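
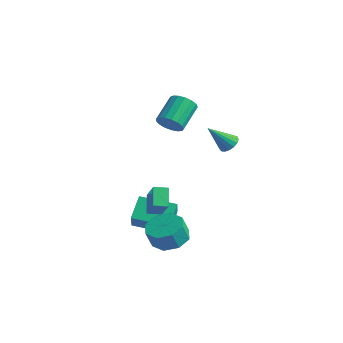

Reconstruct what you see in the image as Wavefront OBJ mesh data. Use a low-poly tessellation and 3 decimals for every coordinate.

v 1.003 -3.377 -0.623
v 1.939 -3.843 0.588
v 1.489 -2.757 -0.76
v 2.425 -3.223 0.451
v 1.675 -4.077 -1.411
v 2.611 -4.543 -0.2
v 2.161 -3.457 -1.548
v 3.097 -3.923 -0.337
v 2.823 -3.5 -3.036
v 3.811 -3.14 -2.842
v 3.746 -3.56 -1.73
v 2.757 -3.92 -1.924
v 3.236 -2.585 -2.666
v 3.171 -3.005 -1.555
v 2.418 -2.566 -2.707
v 2.353 -2.985 -1.595
v 1.837 -3.094 -2.94
v 1.772 -3.514 -1.828
v 1.834 -3.86 -3.23
v 1.769 -4.28 -2.118
v 2.409 -4.415 -3.405
v 2.344 -4.835 -2.294
v 3.227 -4.435 -3.365
v 3.162 -4.854 -2.253
v 3.808 -3.906 -3.132
v 3.743 -4.326 -2.02
v 3.703 -0.096 2.941
v 4.141 0.137 3.329
v 3.077 -1.044 4.219
v 3.91 0.329 3.357
v 3.631 0.423 3.29
v 3.369 0.398 3.143
v 3.184 0.26 2.95
v 3.117 0.04 2.755
v 3.185 -0.211 2.602
v 3.371 -0.436 2.527
v 3.633 -0.583 2.546
v 3.912 -0.618 2.656
v 4.143 -0.534 2.832
v 4.273 -0.35 3.032
v 4.272 -0.108 3.211
v -2.598 2.028 1.087
v -2.173 1.717 1.741
v -2.577 3.241 2.728
v -3.002 3.552 2.073
v -1.896 1.923 1.535
v -2.3 3.447 2.522
v -1.78 2.154 1.227
v -2.183 3.678 2.214
v -1.851 2.355 0.887
v -2.254 3.879 1.874
v -2.093 2.482 0.592
v -2.497 4.006 1.579
v -2.451 2.505 0.411
v -2.855 4.029 1.398
v -2.843 2.418 0.384
v -3.247 3.942 1.371
v -3.179 2.242 0.518
v -3.582 3.766 1.505
v -3.381 2.017 0.783
v -3.785 3.541 1.77
v -3.405 1.795 1.117
v -3.808 3.319 2.104
v -3.243 1.626 1.444
v -3.647 3.15 2.431
v -2.934 1.549 1.689
v -3.338 3.073 2.676
v -2.548 1.582 1.796
v -2.951 3.106 2.783
v -0.825 -2.718 -4.074
v -1.352 -1.572 -3.139
v 0.931 -1.636 -4.41
v 0.404 -0.49 -3.475
v -0.204 -3.37 -2.925
v -0.731 -2.224 -1.99
v 1.552 -2.288 -3.261
v 1.025 -1.142 -2.326
f 2 4 1
f 5 2 1
f 1 4 3
f 3 5 1
f 2 8 4
f 6 2 5
f 6 8 2
f 4 8 3
f 7 5 3
f 3 8 7
f 7 6 5
f 8 6 7
f 10 9 13
f 10 13 11
f 11 13 14
f 11 14 12
f 13 9 15
f 13 15 14
f 14 15 16
f 14 16 12
f 15 9 17
f 15 17 16
f 16 17 18
f 16 18 12
f 17 9 19
f 17 19 18
f 18 19 20
f 18 20 12
f 19 9 21
f 19 21 20
f 20 21 22
f 20 22 12
f 21 9 23
f 21 23 22
f 22 23 24
f 22 24 12
f 23 9 25
f 23 25 24
f 24 25 26
f 24 26 12
f 25 9 10
f 25 10 26
f 26 10 11
f 26 11 12
f 28 27 30
f 28 30 29
f 30 27 31
f 30 31 29
f 31 27 32
f 31 32 29
f 32 27 33
f 32 33 29
f 33 27 34
f 33 34 29
f 34 27 35
f 34 35 29
f 35 27 36
f 35 36 29
f 36 27 37
f 36 37 29
f 37 27 38
f 37 38 29
f 38 27 39
f 38 39 29
f 39 27 40
f 39 40 29
f 40 27 41
f 40 41 29
f 41 27 28
f 41 28 29
f 43 42 46
f 43 46 44
f 44 46 47
f 44 47 45
f 46 42 48
f 46 48 47
f 47 48 49
f 47 49 45
f 48 42 50
f 48 50 49
f 49 50 51
f 49 51 45
f 50 42 52
f 50 52 51
f 51 52 53
f 51 53 45
f 52 42 54
f 52 54 53
f 53 54 55
f 53 55 45
f 54 42 56
f 54 56 55
f 55 56 57
f 55 57 45
f 56 42 58
f 56 58 57
f 57 58 59
f 57 59 45
f 58 42 60
f 58 60 59
f 59 60 61
f 59 61 45
f 60 42 62
f 60 62 61
f 61 62 63
f 61 63 45
f 62 42 64
f 62 64 63
f 63 64 65
f 63 65 45
f 64 42 66
f 64 66 65
f 65 66 67
f 65 67 45
f 66 42 68
f 66 68 67
f 67 68 69
f 67 69 45
f 68 42 43
f 68 43 69
f 69 43 44
f 69 44 45
f 71 73 70
f 74 71 70
f 70 73 72
f 72 74 70
f 71 77 73
f 75 71 74
f 75 77 71
f 73 77 72
f 76 74 72
f 72 77 76
f 76 75 74
f 77 75 76



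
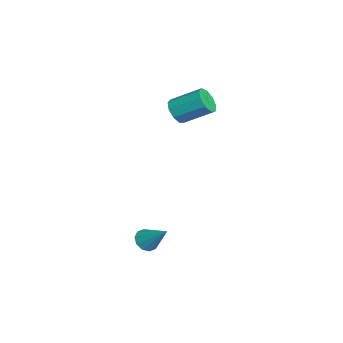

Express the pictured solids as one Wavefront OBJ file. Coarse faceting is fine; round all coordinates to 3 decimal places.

v 2.139 -0.925 -2.774
v 2.717 -1.152 -3.024
v 3.001 0.005 -1.626
v 2.616 -0.806 -3.228
v 2.333 -0.506 -3.259
v 1.976 -0.365 -3.104
v 1.681 -0.438 -2.823
v 1.56 -0.697 -2.523
v 1.661 -1.043 -2.319
v 1.944 -1.343 -2.288
v 2.302 -1.484 -2.443
v 2.597 -1.411 -2.724
v -2.899 0.747 3.134
v -2.677 1.111 2.469
v -2.318 2.596 3.401
v -2.541 2.233 4.066
v -3.206 1.186 2.553
v -2.847 2.671 3.485
v -3.591 1.056 2.909
v -3.232 2.541 3.841
v -3.653 0.781 3.37
v -3.294 2.267 4.302
v -3.362 0.491 3.721
v -3.003 1.976 4.653
v -2.855 0.32 3.797
v -2.496 1.806 4.729
v -2.369 0.35 3.563
v -2.01 1.835 4.495
v -2.131 0.565 3.128
v -1.772 2.051 4.06
v -2.253 0.866 2.696
v -1.894 2.351 3.628
f 2 1 4
f 2 4 3
f 4 1 5
f 4 5 3
f 5 1 6
f 5 6 3
f 6 1 7
f 6 7 3
f 7 1 8
f 7 8 3
f 8 1 9
f 8 9 3
f 9 1 10
f 9 10 3
f 10 1 11
f 10 11 3
f 11 1 12
f 11 12 3
f 12 1 2
f 12 2 3
f 14 13 17
f 14 17 15
f 15 17 18
f 15 18 16
f 17 13 19
f 17 19 18
f 18 19 20
f 18 20 16
f 19 13 21
f 19 21 20
f 20 21 22
f 20 22 16
f 21 13 23
f 21 23 22
f 22 23 24
f 22 24 16
f 23 13 25
f 23 25 24
f 24 25 26
f 24 26 16
f 25 13 27
f 25 27 26
f 26 27 28
f 26 28 16
f 27 13 29
f 27 29 28
f 28 29 30
f 28 30 16
f 29 13 31
f 29 31 30
f 30 31 32
f 30 32 16
f 31 13 14
f 31 14 32
f 32 14 15
f 32 15 16



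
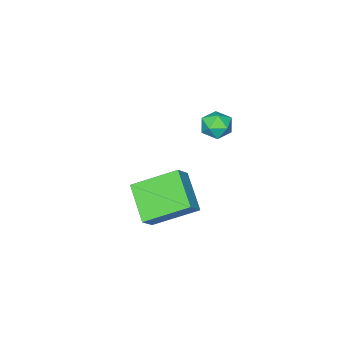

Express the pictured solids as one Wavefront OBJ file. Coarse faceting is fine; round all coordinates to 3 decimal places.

v 0.596 3.203 1.293
v 1.011 3.385 1.859
v 0.889 2.075 1.441
v 1.304 2.257 2.007
v 0.582 2.31 2.055
v 0.401 3.007 1.963
v 1.499 2.453 1.337
v 1.318 3.15 1.245
v 1.569 2.922 1.886
v 1.002 2.833 2.33
v 0.898 2.627 0.97
v 0.331 2.538 1.414
v 3.002 1.172 -4.365
v 2.298 -0.287 -3.316
v 1.634 2.548 -3.369
v 0.93 1.088 -2.321
v 3.71 1.352 -3.639
v 3.006 -0.108 -2.591
v 2.342 2.727 -2.644
v 1.638 1.268 -1.595
f 1 12 6
f 1 6 2
f 1 2 8
f 1 8 11
f 1 11 12
f 2 6 10
f 6 12 5
f 12 11 3
f 11 8 7
f 8 2 9
f 4 10 5
f 4 5 3
f 4 3 7
f 4 7 9
f 4 9 10
f 5 10 6
f 3 5 12
f 7 3 11
f 9 7 8
f 10 9 2
f 14 16 13
f 17 14 13
f 13 16 15
f 15 17 13
f 14 20 16
f 18 14 17
f 18 20 14
f 16 20 15
f 19 17 15
f 15 20 19
f 19 18 17
f 20 18 19



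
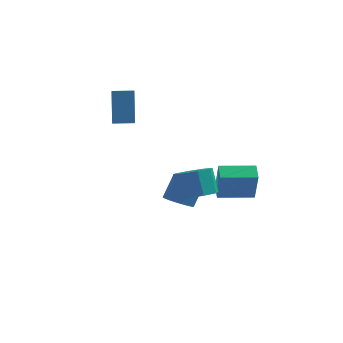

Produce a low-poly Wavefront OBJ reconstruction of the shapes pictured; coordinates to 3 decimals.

v 1.278 -4.14 -0.575
v 2.203 -4.411 -0.158
v 1.786 -3.75 1.193
v 0.862 -3.48 0.775
v 2.223 -3.687 -0.506
v 1.807 -3.026 0.845
v 1.69 -3.229 -0.895
v 1.273 -2.568 0.456
v 0.915 -3.304 -1.096
v 0.499 -2.643 0.254
v 0.354 -3.87 -0.993
v -0.063 -3.209 0.358
v 0.333 -4.594 -0.645
v -0.083 -3.933 0.706
v 0.867 -5.052 -0.256
v 0.45 -4.391 1.095
v 1.641 -4.977 -0.054
v 1.225 -4.316 1.296
v -0.492 0.486 -4.111
v 0.203 -0.079 -4.02
v 0.666 0.709 -2.659
v -0.028 1.274 -2.749
v 0.361 0.241 -4.26
v 0.825 1.03 -2.898
v 0.325 0.618 -4.465
v 0.788 1.407 -3.104
v 0.101 0.964 -4.59
v 0.565 1.753 -3.229
v -0.259 1.201 -4.604
v 0.205 1.99 -3.243
v -0.672 1.274 -4.506
v -0.208 2.062 -3.145
v -1.044 1.166 -4.317
v -0.58 1.955 -2.956
v -1.289 0.903 -4.081
v -0.825 1.691 -2.719
v -1.352 0.543 -3.851
v -0.888 1.332 -2.49
v -1.217 0.171 -3.681
v -0.754 0.96 -2.32
v -0.917 -0.129 -3.61
v -0.453 0.659 -2.248
v -0.519 -0.289 -3.653
v -0.056 0.5 -2.292
v -0.115 -0.271 -3.801
v 0.349 0.518 -2.44
v 1.564 0.76 -3.727
v 1.797 0.23 -1.813
v 1.328 1.748 -3.425
v 1.562 1.218 -1.511
v 3.538 1.262 -3.829
v 3.772 0.732 -1.915
v 3.303 2.25 -3.527
v 3.536 1.72 -1.613
v -4.183 1.148 1.338
v -4.398 2.212 3.217
v -4.439 2.474 0.558
v -4.654 3.538 2.437
v -2.986 1.382 1.343
v -3.201 2.446 3.222
v -3.242 2.708 0.563
v -3.457 3.772 2.442
f 2 1 5
f 2 5 3
f 3 5 6
f 3 6 4
f 5 1 7
f 5 7 6
f 6 7 8
f 6 8 4
f 7 1 9
f 7 9 8
f 8 9 10
f 8 10 4
f 9 1 11
f 9 11 10
f 10 11 12
f 10 12 4
f 11 1 13
f 11 13 12
f 12 13 14
f 12 14 4
f 13 1 15
f 13 15 14
f 14 15 16
f 14 16 4
f 15 1 17
f 15 17 16
f 16 17 18
f 16 18 4
f 17 1 2
f 17 2 18
f 18 2 3
f 18 3 4
f 20 19 23
f 20 23 21
f 21 23 24
f 21 24 22
f 23 19 25
f 23 25 24
f 24 25 26
f 24 26 22
f 25 19 27
f 25 27 26
f 26 27 28
f 26 28 22
f 27 19 29
f 27 29 28
f 28 29 30
f 28 30 22
f 29 19 31
f 29 31 30
f 30 31 32
f 30 32 22
f 31 19 33
f 31 33 32
f 32 33 34
f 32 34 22
f 33 19 35
f 33 35 34
f 34 35 36
f 34 36 22
f 35 19 37
f 35 37 36
f 36 37 38
f 36 38 22
f 37 19 39
f 37 39 38
f 38 39 40
f 38 40 22
f 39 19 41
f 39 41 40
f 40 41 42
f 40 42 22
f 41 19 43
f 41 43 42
f 42 43 44
f 42 44 22
f 43 19 45
f 43 45 44
f 44 45 46
f 44 46 22
f 45 19 20
f 45 20 46
f 46 20 21
f 46 21 22
f 48 50 47
f 51 48 47
f 47 50 49
f 49 51 47
f 48 54 50
f 52 48 51
f 52 54 48
f 50 54 49
f 53 51 49
f 49 54 53
f 53 52 51
f 54 52 53
f 56 58 55
f 59 56 55
f 55 58 57
f 57 59 55
f 56 62 58
f 60 56 59
f 60 62 56
f 58 62 57
f 61 59 57
f 57 62 61
f 61 60 59
f 62 60 61



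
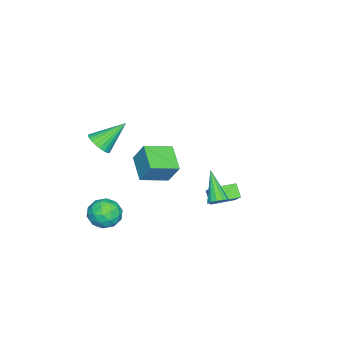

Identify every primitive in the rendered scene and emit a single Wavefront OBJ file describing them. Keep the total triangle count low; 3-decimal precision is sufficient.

v 2.941 -2.17 -1.813
v 3.489 -2.145 -0.879
v 3.671 -3.715 -2.201
v 4.219 -3.69 -1.267
v 3.144 -3.82 -1.261
v 2.693 -2.866 -1.021
v 4.467 -2.994 -2.059
v 4.016 -2.04 -1.819
v 4.432 -2.655 -1.031
v 3.614 -3.166 -0.538
v 3.546 -2.694 -2.542
v 2.728 -3.205 -2.049
v 3.151 -2.022 -1.312
v 4.009 -3.838 -1.768
v 3.377 -3.915 -1.765
v 3.699 -3.9 -1.216
v 2.683 -2.445 -1.395
v 3.005 -2.431 -0.846
v 2.802 -3.415 -1.071
v 4.155 -3.429 -2.234
v 4.477 -3.415 -1.685
v 3.461 -1.96 -1.864
v 3.783 -1.945 -1.315
v 4.358 -2.445 -2.009
v 4.027 -2.307 -0.852
v 4.456 -3.215 -1.08
v 4.603 -2.806 -1.546
v 4.337 -2.245 -1.405
v 3.546 -2.607 -0.562
v 3.976 -3.516 -0.791
v 3.344 -3.592 -0.787
v 3.078 -3.031 -0.646
v 4.101 -2.907 -0.652
v 3.184 -2.344 -2.289
v 3.614 -3.253 -2.518
v 4.082 -2.829 -2.434
v 3.816 -2.268 -2.293
v 2.704 -2.645 -2
v 3.133 -3.553 -2.228
v 2.823 -3.615 -1.675
v 2.557 -3.054 -1.534
v 3.059 -2.953 -2.428
v -2.945 2.173 -2.353
v -2.523 2.681 -1.657
v -2.406 2.674 -3.045
v -1.984 3.182 -2.349
v -1.796 1.078 -2.251
v -1.374 1.586 -1.555
v -1.257 1.579 -2.943
v -0.835 2.087 -2.247
v 2.298 -3.766 3.292
v 2.947 -3.189 3.262
v 1.282 -2.554 4.688
v 2.745 -3.073 3.015
v 2.475 -3.064 2.81
v 2.177 -3.161 2.679
v 1.898 -3.351 2.64
v 1.68 -3.603 2.701
v 1.556 -3.881 2.852
v 1.545 -4.141 3.07
v 1.648 -4.344 3.321
v 1.85 -4.459 3.568
v 2.121 -4.469 3.773
v 2.418 -4.372 3.905
v 2.697 -4.182 3.943
v 2.915 -3.929 3.882
v 3.04 -3.652 3.732
v 3.051 -3.392 3.514
v -3.664 -4.31 -2.08
v -3.452 -3.511 -0.652
v -4.94 -2.986 -2.632
v -4.728 -2.186 -1.204
v -2.272 -3.294 -2.856
v -2.06 -2.494 -1.428
v -3.548 -1.969 -3.408
v -3.336 -1.17 -1.98
v 3.149 3.684 1.085
v 3.609 3.771 1.491
v 1.951 2.776 2.635
v 3.41 4.058 1.505
v 3.128 4.226 1.386
v 2.853 4.222 1.171
v 2.672 4.048 0.929
v 2.642 3.758 0.736
v 2.774 3.445 0.654
v 3.024 3.208 0.709
v 3.315 3.122 0.883
v 3.553 3.215 1.121
v 3.662 3.457 1.348
f 1 38 17
f 38 12 41
f 17 41 6
f 38 41 17
f 1 17 13
f 17 6 18
f 13 18 2
f 17 18 13
f 1 13 22
f 13 2 23
f 22 23 8
f 13 23 22
f 1 22 34
f 22 8 37
f 34 37 11
f 22 37 34
f 1 34 38
f 34 11 42
f 38 42 12
f 34 42 38
f 2 18 29
f 18 6 32
f 29 32 10
f 18 32 29
f 6 41 19
f 41 12 40
f 19 40 5
f 41 40 19
f 12 42 39
f 42 11 35
f 39 35 3
f 42 35 39
f 11 37 36
f 37 8 24
f 36 24 7
f 37 24 36
f 8 23 28
f 23 2 25
f 28 25 9
f 23 25 28
f 4 30 16
f 30 10 31
f 16 31 5
f 30 31 16
f 4 16 14
f 16 5 15
f 14 15 3
f 16 15 14
f 4 14 21
f 14 3 20
f 21 20 7
f 14 20 21
f 4 21 26
f 21 7 27
f 26 27 9
f 21 27 26
f 4 26 30
f 26 9 33
f 30 33 10
f 26 33 30
f 5 31 19
f 31 10 32
f 19 32 6
f 31 32 19
f 3 15 39
f 15 5 40
f 39 40 12
f 15 40 39
f 7 20 36
f 20 3 35
f 36 35 11
f 20 35 36
f 9 27 28
f 27 7 24
f 28 24 8
f 27 24 28
f 10 33 29
f 33 9 25
f 29 25 2
f 33 25 29
f 44 46 43
f 47 44 43
f 43 46 45
f 45 47 43
f 44 50 46
f 48 44 47
f 48 50 44
f 46 50 45
f 49 47 45
f 45 50 49
f 49 48 47
f 50 48 49
f 52 51 54
f 52 54 53
f 54 51 55
f 54 55 53
f 55 51 56
f 55 56 53
f 56 51 57
f 56 57 53
f 57 51 58
f 57 58 53
f 58 51 59
f 58 59 53
f 59 51 60
f 59 60 53
f 60 51 61
f 60 61 53
f 61 51 62
f 61 62 53
f 62 51 63
f 62 63 53
f 63 51 64
f 63 64 53
f 64 51 65
f 64 65 53
f 65 51 66
f 65 66 53
f 66 51 67
f 66 67 53
f 67 51 68
f 67 68 53
f 68 51 52
f 68 52 53
f 70 72 69
f 73 70 69
f 69 72 71
f 71 73 69
f 70 76 72
f 74 70 73
f 74 76 70
f 72 76 71
f 75 73 71
f 71 76 75
f 75 74 73
f 76 74 75
f 78 77 80
f 78 80 79
f 80 77 81
f 80 81 79
f 81 77 82
f 81 82 79
f 82 77 83
f 82 83 79
f 83 77 84
f 83 84 79
f 84 77 85
f 84 85 79
f 85 77 86
f 85 86 79
f 86 77 87
f 86 87 79
f 87 77 88
f 87 88 79
f 88 77 89
f 88 89 79
f 89 77 78
f 89 78 79



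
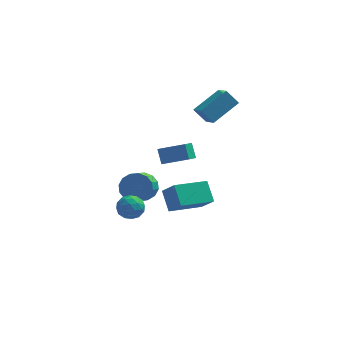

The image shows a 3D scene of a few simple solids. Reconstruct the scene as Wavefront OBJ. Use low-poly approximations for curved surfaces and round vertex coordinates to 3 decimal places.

v -2.186 -2.364 2.016
v -2.426 -1.849 2.814
v -1.873 -1.358 1.462
v -2.113 -0.844 2.26
v -0.767 -2.516 2.54
v -1.007 -2.002 3.338
v -0.454 -1.511 1.986
v -0.694 -0.996 2.784
v -0.787 3.1 2.775
v -0.339 2.16 3.284
v 0.53 4.225 3.692
v 0.979 3.284 4.201
v -0.099 2.976 1.939
v 0.35 2.035 2.448
v 1.219 4.1 2.856
v 1.667 3.16 3.365
v -3.705 -1.24 -1.951
v -3.233 -1.595 -1.382
v -4.467 -2.325 -1.998
v -3.995 -2.68 -1.429
v -4.472 -2.045 -1.227
v -4.001 -1.374 -1.198
v -3.699 -2.546 -2.182
v -3.228 -1.875 -2.153
v -3.229 -2.403 -1.524
v -3.708 -2.093 -0.935
v -3.992 -1.827 -2.445
v -4.471 -1.517 -1.856
v -3.402 -1.322 -1.662
v -4.298 -2.598 -1.718
v -4.578 -2.224 -1.599
v -4.301 -2.433 -1.265
v -3.854 -1.192 -1.555
v -3.576 -1.401 -1.22
v -4.305 -1.665 -1.129
v -4.124 -2.519 -2.16
v -3.846 -2.728 -1.825
v -3.399 -1.487 -2.115
v -3.122 -1.696 -1.781
v -3.395 -2.255 -2.251
v -3.123 -2.006 -1.412
v -3.571 -2.644 -1.439
v -3.396 -2.565 -1.882
v -3.12 -2.171 -1.865
v -3.404 -1.823 -1.065
v -3.852 -2.461 -1.092
v -4.132 -2.088 -0.974
v -3.855 -1.693 -0.957
v -3.402 -2.298 -1.149
v -3.848 -1.459 -2.288
v -4.296 -2.097 -2.315
v -3.845 -2.227 -2.423
v -3.568 -1.832 -2.406
v -4.129 -1.276 -1.941
v -4.577 -1.914 -1.968
v -4.58 -1.749 -1.515
v -4.304 -1.355 -1.498
v -4.298 -1.622 -2.231
v -3.667 3.604 -3.946
v -2.711 3.388 -3.968
v -2.958 2.22 -3.237
v -3.913 2.436 -3.214
v -2.773 3.665 -3.548
v -3.02 2.497 -2.816
v -3.075 3.925 -3.233
v -3.321 2.757 -2.502
v -3.535 4.099 -3.11
v -3.782 2.931 -2.379
v -4.031 4.141 -3.211
v -4.277 2.973 -2.48
v -4.429 4.038 -3.508
v -4.675 2.87 -2.777
v -4.622 3.82 -3.923
v -4.869 2.652 -3.192
v -4.56 3.543 -4.344
v -4.807 2.375 -3.612
v -4.259 3.283 -4.658
v -4.505 2.115 -3.927
v -3.798 3.109 -4.781
v -4.045 1.941 -4.05
v -3.303 3.067 -4.68
v -3.549 1.899 -3.949
v -2.905 3.17 -4.383
v -3.151 2.002 -3.652
v -1.999 0.761 -3.913
v -1.305 0.068 -2.942
v -2.416 1.716 -2.934
v -1.723 1.023 -1.963
v -0.257 1.937 -4.317
v 0.436 1.244 -3.346
v -0.675 2.892 -3.338
v 0.019 2.199 -2.367
f 2 4 1
f 5 2 1
f 1 4 3
f 3 5 1
f 2 8 4
f 6 2 5
f 6 8 2
f 4 8 3
f 7 5 3
f 3 8 7
f 7 6 5
f 8 6 7
f 10 12 9
f 13 10 9
f 9 12 11
f 11 13 9
f 10 16 12
f 14 10 13
f 14 16 10
f 12 16 11
f 15 13 11
f 11 16 15
f 15 14 13
f 16 14 15
f 17 54 33
f 54 28 57
f 33 57 22
f 54 57 33
f 17 33 29
f 33 22 34
f 29 34 18
f 33 34 29
f 17 29 38
f 29 18 39
f 38 39 24
f 29 39 38
f 17 38 50
f 38 24 53
f 50 53 27
f 38 53 50
f 17 50 54
f 50 27 58
f 54 58 28
f 50 58 54
f 18 34 45
f 34 22 48
f 45 48 26
f 34 48 45
f 22 57 35
f 57 28 56
f 35 56 21
f 57 56 35
f 28 58 55
f 58 27 51
f 55 51 19
f 58 51 55
f 27 53 52
f 53 24 40
f 52 40 23
f 53 40 52
f 24 39 44
f 39 18 41
f 44 41 25
f 39 41 44
f 20 46 32
f 46 26 47
f 32 47 21
f 46 47 32
f 20 32 30
f 32 21 31
f 30 31 19
f 32 31 30
f 20 30 37
f 30 19 36
f 37 36 23
f 30 36 37
f 20 37 42
f 37 23 43
f 42 43 25
f 37 43 42
f 20 42 46
f 42 25 49
f 46 49 26
f 42 49 46
f 21 47 35
f 47 26 48
f 35 48 22
f 47 48 35
f 19 31 55
f 31 21 56
f 55 56 28
f 31 56 55
f 23 36 52
f 36 19 51
f 52 51 27
f 36 51 52
f 25 43 44
f 43 23 40
f 44 40 24
f 43 40 44
f 26 49 45
f 49 25 41
f 45 41 18
f 49 41 45
f 60 59 63
f 60 63 61
f 61 63 64
f 61 64 62
f 63 59 65
f 63 65 64
f 64 65 66
f 64 66 62
f 65 59 67
f 65 67 66
f 66 67 68
f 66 68 62
f 67 59 69
f 67 69 68
f 68 69 70
f 68 70 62
f 69 59 71
f 69 71 70
f 70 71 72
f 70 72 62
f 71 59 73
f 71 73 72
f 72 73 74
f 72 74 62
f 73 59 75
f 73 75 74
f 74 75 76
f 74 76 62
f 75 59 77
f 75 77 76
f 76 77 78
f 76 78 62
f 77 59 79
f 77 79 78
f 78 79 80
f 78 80 62
f 79 59 81
f 79 81 80
f 80 81 82
f 80 82 62
f 81 59 83
f 81 83 82
f 82 83 84
f 82 84 62
f 83 59 60
f 83 60 84
f 84 60 61
f 84 61 62
f 86 88 85
f 89 86 85
f 85 88 87
f 87 89 85
f 86 92 88
f 90 86 89
f 90 92 86
f 88 92 87
f 91 89 87
f 87 92 91
f 91 90 89
f 92 90 91



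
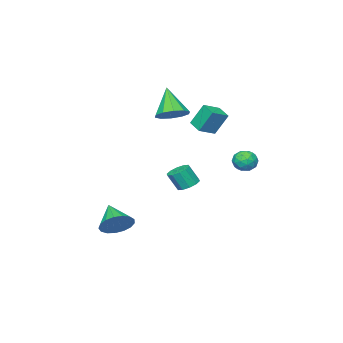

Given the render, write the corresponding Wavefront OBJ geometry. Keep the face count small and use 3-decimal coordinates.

v 3.471 -0.286 -3.504
v 4.298 -0.821 -3.679
v 2.849 -1.554 -2.576
v 4.401 -0.579 -3.279
v 4.291 -0.269 -2.931
v 3.993 0.036 -2.714
v 3.576 0.268 -2.678
v 3.134 0.372 -2.831
v 2.77 0.326 -3.139
v 2.567 0.14 -3.53
v 2.571 -0.144 -3.915
v 2.781 -0.461 -4.206
v 3.149 -0.737 -4.336
v 3.591 -0.911 -4.276
v 4.006 -0.941 -4.039
v -2.605 -0.831 -2.336
v -1.934 -0.625 -2.494
v -1.543 -1.062 -1.401
v -2.215 -1.269 -1.244
v -2.137 -0.287 -2.286
v -1.746 -0.724 -1.193
v -2.519 -0.158 -2.098
v -2.128 -0.595 -1.005
v -2.934 -0.286 -2.001
v -2.543 -0.723 -0.908
v -3.223 -0.622 -2.032
v -2.833 -1.059 -0.939
v -3.277 -1.038 -2.179
v -2.886 -1.475 -1.086
v -3.074 -1.376 -2.387
v -2.683 -1.813 -1.294
v -2.692 -1.505 -2.575
v -2.301 -1.942 -1.482
v -2.277 -1.377 -2.672
v -1.886 -1.814 -1.579
v -1.987 -1.041 -2.641
v -1.597 -1.478 -1.548
v -2.585 3.904 1.242
v -1.907 4.127 0.989
v -2.673 3.113 0.311
v -1.995 3.336 0.058
v -2.048 2.944 0.703
v -1.993 3.433 1.279
v -2.587 3.807 0.021
v -2.532 4.296 0.597
v -1.908 4.067 0.234
v -1.575 3.534 0.656
v -3.005 3.706 0.644
v -2.672 3.173 1.066
v -2.238 4.085 1.198
v -2.342 3.155 0.102
v -2.373 2.925 0.482
v -1.974 3.056 0.333
v -2.289 3.677 1.368
v -1.891 3.808 1.219
v -1.973 3.113 1.051
v -2.689 3.432 0.081
v -2.291 3.563 -0.068
v -2.606 4.184 0.967
v -2.207 4.315 0.818
v -2.607 4.127 0.249
v -1.841 4.181 0.605
v -1.892 3.716 0.058
v -2.24 3.993 0.036
v -2.208 4.28 0.375
v -1.645 3.867 0.853
v -1.696 3.403 0.305
v -1.727 3.172 0.685
v -1.696 3.459 1.023
v -1.645 3.832 0.409
v -2.884 3.837 0.995
v -2.935 3.373 0.447
v -2.884 3.781 0.277
v -2.853 4.068 0.615
v -2.688 3.524 1.242
v -2.739 3.059 0.695
v -2.372 2.96 0.925
v -2.34 3.247 1.264
v -2.935 3.408 0.891
v -3.68 -0.521 1.964
v -4.111 0.073 3.329
v -3.382 0.423 1.647
v -3.813 1.017 3.012
v -2.607 -0.717 2.388
v -3.038 -0.123 3.753
v -2.309 0.227 2.071
v -2.74 0.821 3.436
v -2.123 -1.611 2.913
v -1.213 -1.452 3.298
v -2.677 -2.589 4.627
v -1.573 -0.974 3.454
v -2.143 -0.74 3.403
v -2.705 -0.838 3.165
v -3.044 -1.232 2.831
v -3.032 -1.77 2.528
v -2.672 -2.248 2.372
v -2.103 -2.482 2.422
v -1.541 -2.384 2.66
v -1.201 -1.991 2.995
f 2 1 4
f 2 4 3
f 4 1 5
f 4 5 3
f 5 1 6
f 5 6 3
f 6 1 7
f 6 7 3
f 7 1 8
f 7 8 3
f 8 1 9
f 8 9 3
f 9 1 10
f 9 10 3
f 10 1 11
f 10 11 3
f 11 1 12
f 11 12 3
f 12 1 13
f 12 13 3
f 13 1 14
f 13 14 3
f 14 1 15
f 14 15 3
f 15 1 2
f 15 2 3
f 17 16 20
f 17 20 18
f 18 20 21
f 18 21 19
f 20 16 22
f 20 22 21
f 21 22 23
f 21 23 19
f 22 16 24
f 22 24 23
f 23 24 25
f 23 25 19
f 24 16 26
f 24 26 25
f 25 26 27
f 25 27 19
f 26 16 28
f 26 28 27
f 27 28 29
f 27 29 19
f 28 16 30
f 28 30 29
f 29 30 31
f 29 31 19
f 30 16 32
f 30 32 31
f 31 32 33
f 31 33 19
f 32 16 34
f 32 34 33
f 33 34 35
f 33 35 19
f 34 16 36
f 34 36 35
f 35 36 37
f 35 37 19
f 36 16 17
f 36 17 37
f 37 17 18
f 37 18 19
f 38 75 54
f 75 49 78
f 54 78 43
f 75 78 54
f 38 54 50
f 54 43 55
f 50 55 39
f 54 55 50
f 38 50 59
f 50 39 60
f 59 60 45
f 50 60 59
f 38 59 71
f 59 45 74
f 71 74 48
f 59 74 71
f 38 71 75
f 71 48 79
f 75 79 49
f 71 79 75
f 39 55 66
f 55 43 69
f 66 69 47
f 55 69 66
f 43 78 56
f 78 49 77
f 56 77 42
f 78 77 56
f 49 79 76
f 79 48 72
f 76 72 40
f 79 72 76
f 48 74 73
f 74 45 61
f 73 61 44
f 74 61 73
f 45 60 65
f 60 39 62
f 65 62 46
f 60 62 65
f 41 67 53
f 67 47 68
f 53 68 42
f 67 68 53
f 41 53 51
f 53 42 52
f 51 52 40
f 53 52 51
f 41 51 58
f 51 40 57
f 58 57 44
f 51 57 58
f 41 58 63
f 58 44 64
f 63 64 46
f 58 64 63
f 41 63 67
f 63 46 70
f 67 70 47
f 63 70 67
f 42 68 56
f 68 47 69
f 56 69 43
f 68 69 56
f 40 52 76
f 52 42 77
f 76 77 49
f 52 77 76
f 44 57 73
f 57 40 72
f 73 72 48
f 57 72 73
f 46 64 65
f 64 44 61
f 65 61 45
f 64 61 65
f 47 70 66
f 70 46 62
f 66 62 39
f 70 62 66
f 81 83 80
f 84 81 80
f 80 83 82
f 82 84 80
f 81 87 83
f 85 81 84
f 85 87 81
f 83 87 82
f 86 84 82
f 82 87 86
f 86 85 84
f 87 85 86
f 89 88 91
f 89 91 90
f 91 88 92
f 91 92 90
f 92 88 93
f 92 93 90
f 93 88 94
f 93 94 90
f 94 88 95
f 94 95 90
f 95 88 96
f 95 96 90
f 96 88 97
f 96 97 90
f 97 88 98
f 97 98 90
f 98 88 99
f 98 99 90
f 99 88 89
f 99 89 90



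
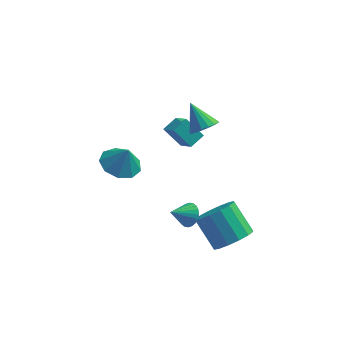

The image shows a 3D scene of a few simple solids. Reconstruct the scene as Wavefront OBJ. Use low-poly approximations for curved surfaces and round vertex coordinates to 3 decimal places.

v 0.878 1.306 -0.689
v 1.462 0.529 0.015
v 0.049 1.51 0.224
v 0.633 0.734 0.928
v 1.367 1.946 -0.388
v 1.951 1.17 0.316
v 0.538 2.151 0.525
v 1.122 1.374 1.229
v -1.756 0.235 -1.372
v -1.098 -0.486 -1.667
v -1.344 0.145 -0.228
v -0.803 0.144 -1.723
v -0.954 0.816 -1.615
v -1.481 1.217 -1.394
v -2.136 1.158 -1.162
v -2.614 0.668 -1.029
v -2.69 -0.025 -1.056
v -2.33 -0.596 -1.231
v -1.701 -0.778 -1.473
v 2.149 -0.242 2.204
v 2.74 0.134 2.372
v 1.411 0.442 3.276
v 2.581 0.33 2.137
v 2.324 0.396 1.918
v 2.026 0.315 1.764
v 1.756 0.107 1.711
v 1.577 -0.181 1.771
v 1.528 -0.483 1.93
v 1.622 -0.73 2.152
v 1.837 -0.864 2.386
v 2.123 -0.856 2.578
v 2.415 -0.708 2.684
v 2.646 -0.452 2.681
v 2.763 -0.149 2.568
v 1.808 -2.764 -1.776
v 2.166 -3.294 -1.794
v 1.052 -3.296 -1.144
v 2.257 -3.18 -1.591
v 2.279 -3.004 -1.416
v 2.229 -2.791 -1.296
v 2.116 -2.573 -1.249
v 1.955 -2.385 -1.282
v 1.772 -2.254 -1.391
v 1.594 -2.201 -1.558
v 1.449 -2.234 -1.759
v 1.359 -2.347 -1.962
v 1.336 -2.524 -2.137
v 1.386 -2.737 -2.257
v 1.5 -2.954 -2.304
v 1.66 -3.143 -2.271
v 1.843 -3.273 -2.162
v 2.021 -3.326 -1.995
v 3.923 -3.892 -2.159
v 4.436 -3.052 -2.334
v 3.491 -2.228 -1.156
v 2.977 -3.068 -0.981
v 4.038 -3.037 -2.664
v 3.093 -2.213 -1.487
v 3.609 -3.251 -2.859
v 2.664 -2.427 -1.682
v 3.264 -3.636 -2.866
v 2.318 -2.813 -1.689
v 3.095 -4.091 -2.684
v 2.15 -3.267 -1.507
v 3.149 -4.492 -2.361
v 2.203 -3.668 -1.183
v 3.409 -4.732 -1.984
v 2.464 -3.908 -0.806
v 3.807 -4.747 -1.653
v 2.862 -3.923 -0.476
v 4.236 -4.533 -1.458
v 3.291 -3.709 -0.281
v 4.582 -4.147 -1.451
v 3.636 -3.324 -0.274
v 4.75 -3.693 -1.633
v 3.805 -2.869 -0.456
v 4.697 -3.292 -1.957
v 3.751 -2.468 -0.779
f 2 4 1
f 5 2 1
f 1 4 3
f 3 5 1
f 2 8 4
f 6 2 5
f 6 8 2
f 4 8 3
f 7 5 3
f 3 8 7
f 7 6 5
f 8 6 7
f 10 9 12
f 10 12 11
f 12 9 13
f 12 13 11
f 13 9 14
f 13 14 11
f 14 9 15
f 14 15 11
f 15 9 16
f 15 16 11
f 16 9 17
f 16 17 11
f 17 9 18
f 17 18 11
f 18 9 19
f 18 19 11
f 19 9 10
f 19 10 11
f 21 20 23
f 21 23 22
f 23 20 24
f 23 24 22
f 24 20 25
f 24 25 22
f 25 20 26
f 25 26 22
f 26 20 27
f 26 27 22
f 27 20 28
f 27 28 22
f 28 20 29
f 28 29 22
f 29 20 30
f 29 30 22
f 30 20 31
f 30 31 22
f 31 20 32
f 31 32 22
f 32 20 33
f 32 33 22
f 33 20 34
f 33 34 22
f 34 20 21
f 34 21 22
f 36 35 38
f 36 38 37
f 38 35 39
f 38 39 37
f 39 35 40
f 39 40 37
f 40 35 41
f 40 41 37
f 41 35 42
f 41 42 37
f 42 35 43
f 42 43 37
f 43 35 44
f 43 44 37
f 44 35 45
f 44 45 37
f 45 35 46
f 45 46 37
f 46 35 47
f 46 47 37
f 47 35 48
f 47 48 37
f 48 35 49
f 48 49 37
f 49 35 50
f 49 50 37
f 50 35 51
f 50 51 37
f 51 35 52
f 51 52 37
f 52 35 36
f 52 36 37
f 54 53 57
f 54 57 55
f 55 57 58
f 55 58 56
f 57 53 59
f 57 59 58
f 58 59 60
f 58 60 56
f 59 53 61
f 59 61 60
f 60 61 62
f 60 62 56
f 61 53 63
f 61 63 62
f 62 63 64
f 62 64 56
f 63 53 65
f 63 65 64
f 64 65 66
f 64 66 56
f 65 53 67
f 65 67 66
f 66 67 68
f 66 68 56
f 67 53 69
f 67 69 68
f 68 69 70
f 68 70 56
f 69 53 71
f 69 71 70
f 70 71 72
f 70 72 56
f 71 53 73
f 71 73 72
f 72 73 74
f 72 74 56
f 73 53 75
f 73 75 74
f 74 75 76
f 74 76 56
f 75 53 77
f 75 77 76
f 76 77 78
f 76 78 56
f 77 53 54
f 77 54 78
f 78 54 55
f 78 55 56



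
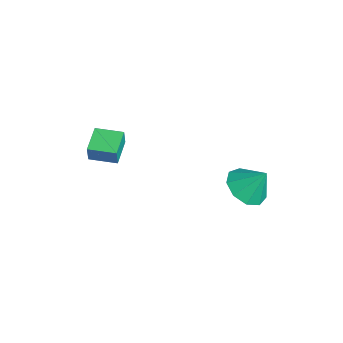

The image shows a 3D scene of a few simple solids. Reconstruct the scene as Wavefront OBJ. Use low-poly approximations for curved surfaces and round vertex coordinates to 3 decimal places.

v -2.169 -4.19 -0.433
v -2.019 -4.273 0.441
v -1.506 -3.037 -0.437
v -1.356 -3.12 0.437
v -1.004 -4.86 -0.697
v -0.854 -4.943 0.177
v -0.341 -3.707 -0.701
v -0.191 -3.79 0.173
v 1.955 1.476 -1.75
v 2.865 1.776 -2.269
v 2.405 2.224 -0.53
v 2.328 2.281 -2.382
v 1.617 2.409 -2.199
v 1.064 2.101 -1.805
v 0.928 1.499 -1.386
v 1.273 0.887 -1.137
v 1.937 0.55 -1.174
v 2.609 0.646 -1.481
v 2.976 1.13 -1.914
f 2 4 1
f 5 2 1
f 1 4 3
f 3 5 1
f 2 8 4
f 6 2 5
f 6 8 2
f 4 8 3
f 7 5 3
f 3 8 7
f 7 6 5
f 8 6 7
f 10 9 12
f 10 12 11
f 12 9 13
f 12 13 11
f 13 9 14
f 13 14 11
f 14 9 15
f 14 15 11
f 15 9 16
f 15 16 11
f 16 9 17
f 16 17 11
f 17 9 18
f 17 18 11
f 18 9 19
f 18 19 11
f 19 9 10
f 19 10 11



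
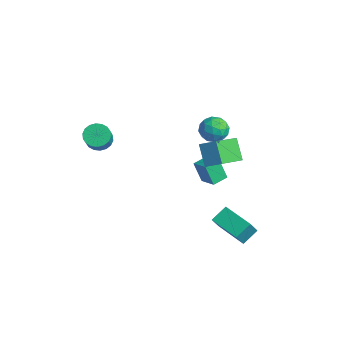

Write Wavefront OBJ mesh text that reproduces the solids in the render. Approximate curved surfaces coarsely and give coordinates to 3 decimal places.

v 4.468 -0.837 3.566
v 3.546 -0.689 4.663
v 3.685 0.852 2.682
v 2.764 0.999 3.779
v 5.176 -0.239 4.081
v 4.255 -0.092 5.178
v 4.394 1.449 3.197
v 3.472 1.597 4.294
v 3.217 0.312 -2.18
v 3.063 1.253 -1.556
v 2.76 1.019 -3.36
v 2.606 1.96 -2.736
v 4.974 0.84 -2.544
v 4.82 1.781 -1.92
v 4.517 1.547 -3.724
v 4.363 2.488 -3.1
v -0.941 3.289 0.971
v -0.516 3.462 1.763
v -1.344 1.958 1.477
v -0.919 2.131 2.269
v -1.678 2.591 2.047
v -1.429 3.414 1.735
v -0.431 2.006 1.505
v -0.182 2.829 1.193
v -0.201 2.669 2.093
v -0.972 3.03 2.428
v -0.888 2.39 0.812
v -1.659 2.751 1.147
v -0.693 3.492 1.323
v -1.167 1.928 1.917
v -1.613 2.198 1.787
v -1.364 2.299 2.253
v -1.229 3.464 1.306
v -0.98 3.565 1.771
v -1.663 3.054 1.939
v -0.88 1.855 1.469
v -0.631 1.956 1.934
v -0.496 3.121 0.987
v -0.247 3.222 1.453
v -0.197 2.366 1.301
v -0.258 3.127 1.982
v -0.495 2.345 2.279
v -0.208 2.272 1.831
v -0.062 2.756 1.647
v -0.711 3.34 2.179
v -0.948 2.557 2.476
v -1.394 2.828 2.346
v -1.248 3.312 2.162
v -0.526 2.874 2.373
v -0.912 2.863 0.764
v -1.149 2.08 1.061
v -0.612 2.108 1.078
v -0.466 2.592 0.894
v -1.365 3.075 0.961
v -1.602 2.293 1.258
v -1.798 2.664 1.593
v -1.652 3.148 1.409
v -1.334 2.546 0.867
v -1.432 2.25 -2.996
v -1.89 1.971 -1.703
v -1.603 3.214 -2.848
v -2.061 2.934 -1.555
v -0.299 2.386 -2.565
v -0.757 2.106 -1.272
v -0.47 3.349 -2.417
v -0.928 3.07 -1.124
v -3.248 -3.195 1.363
v -2.625 -3.07 0.91
v -1.57 -3.699 2.184
v -2.192 -3.825 2.637
v -2.656 -2.771 1.083
v -1.601 -3.4 2.357
v -2.804 -2.556 1.312
v -1.749 -3.185 2.586
v -3.04 -2.467 1.55
v -1.985 -3.096 2.825
v -3.317 -2.523 1.752
v -2.262 -3.152 3.027
v -3.58 -2.712 1.877
v -2.525 -3.341 3.151
v -3.777 -2.997 1.9
v -2.722 -3.626 3.174
v -3.87 -3.321 1.816
v -2.815 -3.95 3.09
v -3.839 -3.62 1.643
v -2.784 -4.249 2.917
v -3.691 -3.835 1.414
v -2.636 -4.464 2.688
v -3.455 -3.924 1.175
v -2.4 -4.553 2.45
v -3.178 -3.868 0.973
v -2.123 -4.497 2.248
v -2.915 -3.679 0.849
v -1.86 -4.308 2.123
v -2.718 -3.394 0.826
v -1.663 -4.023 2.1
f 2 4 1
f 5 2 1
f 1 4 3
f 3 5 1
f 2 8 4
f 6 2 5
f 6 8 2
f 4 8 3
f 7 5 3
f 3 8 7
f 7 6 5
f 8 6 7
f 10 12 9
f 13 10 9
f 9 12 11
f 11 13 9
f 10 16 12
f 14 10 13
f 14 16 10
f 12 16 11
f 15 13 11
f 11 16 15
f 15 14 13
f 16 14 15
f 17 54 33
f 54 28 57
f 33 57 22
f 54 57 33
f 17 33 29
f 33 22 34
f 29 34 18
f 33 34 29
f 17 29 38
f 29 18 39
f 38 39 24
f 29 39 38
f 17 38 50
f 38 24 53
f 50 53 27
f 38 53 50
f 17 50 54
f 50 27 58
f 54 58 28
f 50 58 54
f 18 34 45
f 34 22 48
f 45 48 26
f 34 48 45
f 22 57 35
f 57 28 56
f 35 56 21
f 57 56 35
f 28 58 55
f 58 27 51
f 55 51 19
f 58 51 55
f 27 53 52
f 53 24 40
f 52 40 23
f 53 40 52
f 24 39 44
f 39 18 41
f 44 41 25
f 39 41 44
f 20 46 32
f 46 26 47
f 32 47 21
f 46 47 32
f 20 32 30
f 32 21 31
f 30 31 19
f 32 31 30
f 20 30 37
f 30 19 36
f 37 36 23
f 30 36 37
f 20 37 42
f 37 23 43
f 42 43 25
f 37 43 42
f 20 42 46
f 42 25 49
f 46 49 26
f 42 49 46
f 21 47 35
f 47 26 48
f 35 48 22
f 47 48 35
f 19 31 55
f 31 21 56
f 55 56 28
f 31 56 55
f 23 36 52
f 36 19 51
f 52 51 27
f 36 51 52
f 25 43 44
f 43 23 40
f 44 40 24
f 43 40 44
f 26 49 45
f 49 25 41
f 45 41 18
f 49 41 45
f 60 62 59
f 63 60 59
f 59 62 61
f 61 63 59
f 60 66 62
f 64 60 63
f 64 66 60
f 62 66 61
f 65 63 61
f 61 66 65
f 65 64 63
f 66 64 65
f 68 67 71
f 68 71 69
f 69 71 72
f 69 72 70
f 71 67 73
f 71 73 72
f 72 73 74
f 72 74 70
f 73 67 75
f 73 75 74
f 74 75 76
f 74 76 70
f 75 67 77
f 75 77 76
f 76 77 78
f 76 78 70
f 77 67 79
f 77 79 78
f 78 79 80
f 78 80 70
f 79 67 81
f 79 81 80
f 80 81 82
f 80 82 70
f 81 67 83
f 81 83 82
f 82 83 84
f 82 84 70
f 83 67 85
f 83 85 84
f 84 85 86
f 84 86 70
f 85 67 87
f 85 87 86
f 86 87 88
f 86 88 70
f 87 67 89
f 87 89 88
f 88 89 90
f 88 90 70
f 89 67 91
f 89 91 90
f 90 91 92
f 90 92 70
f 91 67 93
f 91 93 92
f 92 93 94
f 92 94 70
f 93 67 95
f 93 95 94
f 94 95 96
f 94 96 70
f 95 67 68
f 95 68 96
f 96 68 69
f 96 69 70



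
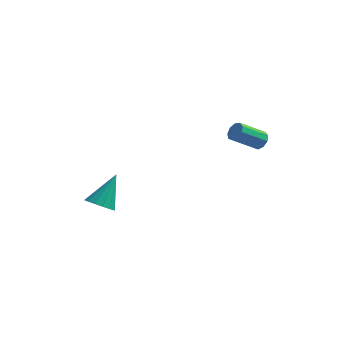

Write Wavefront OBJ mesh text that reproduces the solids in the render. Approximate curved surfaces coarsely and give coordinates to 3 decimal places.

v 4.213 0.151 0.218
v 4.679 -0.187 0.447
v 3.534 -1.089 1.45
v 3.067 -0.751 1.222
v 4.618 0.157 0.687
v 3.473 -0.745 1.69
v 4.368 0.499 0.708
v 3.222 -0.404 1.711
v 4.044 0.677 0.5
v 2.899 -0.225 1.503
v 3.8 0.61 0.16
v 2.654 -0.292 1.163
v 3.749 0.328 -0.153
v 2.603 -0.575 0.85
v 3.915 -0.037 -0.291
v 2.769 -0.939 0.712
v 4.22 -0.314 -0.192
v 3.074 -1.216 0.812
v 4.522 -0.373 0.1
v 3.376 -1.275 1.103
v -3.279 -4.228 -3.642
v -2.524 -3.986 -4.046
v -2.801 -2.912 -1.958
v -2.84 -3.684 -4.192
v -3.273 -3.528 -4.191
v -3.708 -3.559 -4.043
v -4.028 -3.77 -3.787
v -4.148 -4.103 -3.493
v -4.035 -4.47 -3.238
v -3.719 -4.772 -3.092
v -3.286 -4.928 -3.093
v -2.851 -4.897 -3.241
v -2.531 -4.686 -3.497
v -2.411 -4.353 -3.791
f 2 1 5
f 2 5 3
f 3 5 6
f 3 6 4
f 5 1 7
f 5 7 6
f 6 7 8
f 6 8 4
f 7 1 9
f 7 9 8
f 8 9 10
f 8 10 4
f 9 1 11
f 9 11 10
f 10 11 12
f 10 12 4
f 11 1 13
f 11 13 12
f 12 13 14
f 12 14 4
f 13 1 15
f 13 15 14
f 14 15 16
f 14 16 4
f 15 1 17
f 15 17 16
f 16 17 18
f 16 18 4
f 17 1 19
f 17 19 18
f 18 19 20
f 18 20 4
f 19 1 2
f 19 2 20
f 20 2 3
f 20 3 4
f 22 21 24
f 22 24 23
f 24 21 25
f 24 25 23
f 25 21 26
f 25 26 23
f 26 21 27
f 26 27 23
f 27 21 28
f 27 28 23
f 28 21 29
f 28 29 23
f 29 21 30
f 29 30 23
f 30 21 31
f 30 31 23
f 31 21 32
f 31 32 23
f 32 21 33
f 32 33 23
f 33 21 34
f 33 34 23
f 34 21 22
f 34 22 23



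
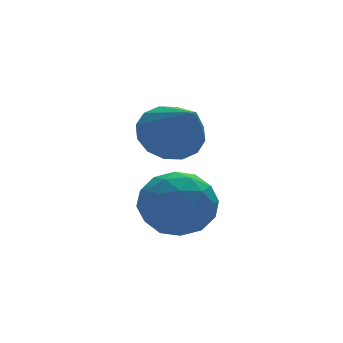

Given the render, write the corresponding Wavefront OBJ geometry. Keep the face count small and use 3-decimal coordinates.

v -3.724 -2.809 -0.177
v -3.477 -2.473 0.241
v -3.696 -3.791 0.597
v -3.778 -2.447 0.285
v -4.064 -2.517 0.206
v -4.26 -2.666 0.025
v -4.311 -2.853 -0.211
v -4.206 -3.028 -0.438
v -3.971 -3.145 -0.594
v -3.67 -3.172 -0.639
v -3.383 -3.102 -0.56
v -3.188 -2.953 -0.378
v -3.137 -2.766 -0.142
v -3.242 -2.59 0.084
v -4.145 -3.143 -1.825
v -3.765 -2.972 -1.284
v -4.075 -4.208 -1.536
v -3.695 -4.037 -0.995
v -4.357 -3.866 -1.016
v -4.4 -3.208 -1.195
v -3.44 -3.972 -1.625
v -3.483 -3.314 -1.804
v -3.33 -3.484 -1.16
v -3.896 -3.418 -0.784
v -3.944 -3.762 -2.036
v -4.51 -3.696 -1.66
v -3.961 -2.964 -1.58
v -3.879 -4.216 -1.24
v -4.268 -4.116 -1.253
v -4.045 -4.015 -0.934
v -4.334 -3.103 -1.528
v -4.111 -3.002 -1.209
v -4.459 -3.528 -1.052
v -3.729 -4.178 -1.611
v -3.506 -4.077 -1.292
v -3.795 -3.165 -1.886
v -3.572 -3.064 -1.567
v -3.381 -3.652 -1.768
v -3.482 -3.164 -1.189
v -3.441 -3.79 -1.019
v -3.291 -3.752 -1.39
v -3.316 -3.365 -1.495
v -3.815 -3.126 -0.968
v -3.774 -3.752 -0.798
v -4.163 -3.652 -0.81
v -4.188 -3.265 -0.915
v -3.559 -3.427 -0.895
v -4.066 -3.428 -2.022
v -4.025 -4.054 -1.852
v -3.652 -3.915 -1.905
v -3.677 -3.528 -2.01
v -4.399 -3.39 -1.801
v -4.358 -4.016 -1.631
v -4.524 -3.815 -1.325
v -4.549 -3.428 -1.43
v -4.281 -3.753 -1.925
f 2 1 4
f 2 4 3
f 4 1 5
f 4 5 3
f 5 1 6
f 5 6 3
f 6 1 7
f 6 7 3
f 7 1 8
f 7 8 3
f 8 1 9
f 8 9 3
f 9 1 10
f 9 10 3
f 10 1 11
f 10 11 3
f 11 1 12
f 11 12 3
f 12 1 13
f 12 13 3
f 13 1 14
f 13 14 3
f 14 1 2
f 14 2 3
f 15 52 31
f 52 26 55
f 31 55 20
f 52 55 31
f 15 31 27
f 31 20 32
f 27 32 16
f 31 32 27
f 15 27 36
f 27 16 37
f 36 37 22
f 27 37 36
f 15 36 48
f 36 22 51
f 48 51 25
f 36 51 48
f 15 48 52
f 48 25 56
f 52 56 26
f 48 56 52
f 16 32 43
f 32 20 46
f 43 46 24
f 32 46 43
f 20 55 33
f 55 26 54
f 33 54 19
f 55 54 33
f 26 56 53
f 56 25 49
f 53 49 17
f 56 49 53
f 25 51 50
f 51 22 38
f 50 38 21
f 51 38 50
f 22 37 42
f 37 16 39
f 42 39 23
f 37 39 42
f 18 44 30
f 44 24 45
f 30 45 19
f 44 45 30
f 18 30 28
f 30 19 29
f 28 29 17
f 30 29 28
f 18 28 35
f 28 17 34
f 35 34 21
f 28 34 35
f 18 35 40
f 35 21 41
f 40 41 23
f 35 41 40
f 18 40 44
f 40 23 47
f 44 47 24
f 40 47 44
f 19 45 33
f 45 24 46
f 33 46 20
f 45 46 33
f 17 29 53
f 29 19 54
f 53 54 26
f 29 54 53
f 21 34 50
f 34 17 49
f 50 49 25
f 34 49 50
f 23 41 42
f 41 21 38
f 42 38 22
f 41 38 42
f 24 47 43
f 47 23 39
f 43 39 16
f 47 39 43



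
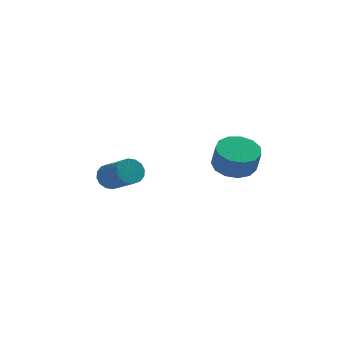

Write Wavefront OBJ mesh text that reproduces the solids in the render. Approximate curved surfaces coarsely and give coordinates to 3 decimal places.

v 2.311 -3.771 -0.263
v 3.327 -3.959 -0.502
v 3.524 -4.397 0.685
v 2.509 -4.209 0.923
v 3.304 -3.4 -0.292
v 3.502 -3.838 0.895
v 2.966 -2.959 -0.073
v 3.163 -3.397 1.113
v 2.42 -2.776 0.085
v 2.618 -3.214 1.272
v 1.839 -2.909 0.133
v 2.037 -3.346 1.32
v 1.409 -3.315 0.055
v 1.607 -3.753 1.242
v 1.265 -3.867 -0.124
v 1.462 -4.304 1.063
v 1.453 -4.388 -0.347
v 1.651 -4.825 0.839
v 1.913 -4.713 -0.544
v 2.111 -5.15 0.642
v 2.5 -4.739 -0.652
v 2.698 -5.177 0.535
v 3.027 -4.458 -0.636
v 3.225 -4.896 0.551
v -3.664 0.833 -3.419
v -3.213 0.707 -4.042
v -2.144 -0.598 -3.005
v -2.596 -0.473 -2.381
v -3.035 1.01 -3.844
v -1.966 -0.295 -2.806
v -3.025 1.266 -3.532
v -1.957 -0.039 -2.494
v -3.187 1.405 -3.189
v -2.119 0.1 -2.152
v -3.477 1.392 -2.908
v -2.409 0.087 -1.871
v -3.817 1.228 -2.764
v -2.749 -0.077 -1.727
v -4.116 0.958 -2.795
v -3.047 -0.347 -1.758
v -4.294 0.655 -2.994
v -3.225 -0.65 -1.956
v -4.303 0.399 -3.306
v -3.235 -0.906 -2.268
v -4.141 0.26 -3.648
v -3.073 -1.045 -2.611
v -3.851 0.273 -3.929
v -2.783 -1.032 -2.892
v -3.511 0.437 -4.073
v -2.443 -0.868 -3.036
f 2 1 5
f 2 5 3
f 3 5 6
f 3 6 4
f 5 1 7
f 5 7 6
f 6 7 8
f 6 8 4
f 7 1 9
f 7 9 8
f 8 9 10
f 8 10 4
f 9 1 11
f 9 11 10
f 10 11 12
f 10 12 4
f 11 1 13
f 11 13 12
f 12 13 14
f 12 14 4
f 13 1 15
f 13 15 14
f 14 15 16
f 14 16 4
f 15 1 17
f 15 17 16
f 16 17 18
f 16 18 4
f 17 1 19
f 17 19 18
f 18 19 20
f 18 20 4
f 19 1 21
f 19 21 20
f 20 21 22
f 20 22 4
f 21 1 23
f 21 23 22
f 22 23 24
f 22 24 4
f 23 1 2
f 23 2 24
f 24 2 3
f 24 3 4
f 26 25 29
f 26 29 27
f 27 29 30
f 27 30 28
f 29 25 31
f 29 31 30
f 30 31 32
f 30 32 28
f 31 25 33
f 31 33 32
f 32 33 34
f 32 34 28
f 33 25 35
f 33 35 34
f 34 35 36
f 34 36 28
f 35 25 37
f 35 37 36
f 36 37 38
f 36 38 28
f 37 25 39
f 37 39 38
f 38 39 40
f 38 40 28
f 39 25 41
f 39 41 40
f 40 41 42
f 40 42 28
f 41 25 43
f 41 43 42
f 42 43 44
f 42 44 28
f 43 25 45
f 43 45 44
f 44 45 46
f 44 46 28
f 45 25 47
f 45 47 46
f 46 47 48
f 46 48 28
f 47 25 49
f 47 49 48
f 48 49 50
f 48 50 28
f 49 25 26
f 49 26 50
f 50 26 27
f 50 27 28



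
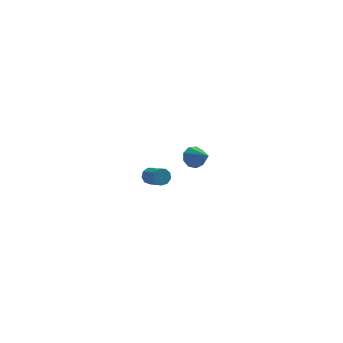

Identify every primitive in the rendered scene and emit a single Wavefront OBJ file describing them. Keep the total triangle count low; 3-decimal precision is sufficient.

v -2.401 -3.187 2.468
v -2.198 -2.887 2.813
v -1.736 -3.733 3.277
v -1.939 -4.033 2.932
v -2.505 -2.996 2.919
v -2.042 -3.843 3.382
v -2.763 -3.195 2.814
v -2.3 -4.041 3.277
v -2.851 -3.39 2.547
v -2.389 -4.236 3.011
v -2.73 -3.49 2.243
v -2.267 -4.336 2.707
v -2.454 -3.448 2.045
v -1.992 -4.294 2.509
v -2.154 -3.284 2.044
v -1.692 -4.13 2.508
v -1.969 -3.075 2.242
v -1.507 -3.921 2.706
v -1.987 -2.918 2.546
v -1.525 -3.764 3.01
v 0.617 3.566 -0.944
v 1.144 4.006 -0.763
v 1.223 2.534 -0.196
v 0.786 4.032 -0.436
v 0.349 3.841 -0.346
v 0.037 3.52 -0.536
v -0.003 3.221 -0.917
v 0.247 3.083 -1.31
v 0.67 3.171 -1.531
v 1.068 3.443 -1.478
v 1.256 3.773 -1.175
f 2 1 5
f 2 5 3
f 3 5 6
f 3 6 4
f 5 1 7
f 5 7 6
f 6 7 8
f 6 8 4
f 7 1 9
f 7 9 8
f 8 9 10
f 8 10 4
f 9 1 11
f 9 11 10
f 10 11 12
f 10 12 4
f 11 1 13
f 11 13 12
f 12 13 14
f 12 14 4
f 13 1 15
f 13 15 14
f 14 15 16
f 14 16 4
f 15 1 17
f 15 17 16
f 16 17 18
f 16 18 4
f 17 1 19
f 17 19 18
f 18 19 20
f 18 20 4
f 19 1 2
f 19 2 20
f 20 2 3
f 20 3 4
f 22 21 24
f 22 24 23
f 24 21 25
f 24 25 23
f 25 21 26
f 25 26 23
f 26 21 27
f 26 27 23
f 27 21 28
f 27 28 23
f 28 21 29
f 28 29 23
f 29 21 30
f 29 30 23
f 30 21 31
f 30 31 23
f 31 21 22
f 31 22 23



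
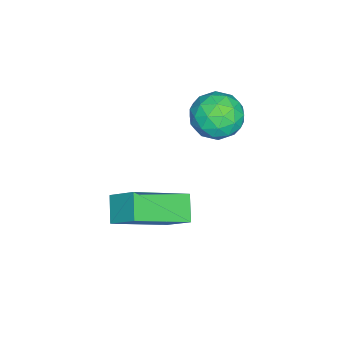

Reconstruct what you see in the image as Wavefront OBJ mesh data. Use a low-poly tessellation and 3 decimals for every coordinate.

v -3.033 -1.208 -1.605
v -2.503 -1.827 -1.703
v -3.977 -2.073 -1.257
v -3.447 -2.692 -1.355
v -3.349 -2.162 -0.737
v -2.765 -1.627 -0.952
v -3.715 -2.273 -2.008
v -3.131 -1.738 -2.223
v -2.924 -2.485 -1.952
v -2.698 -2.416 -1.167
v -3.782 -1.484 -1.793
v -3.556 -1.415 -1.008
v -2.685 -1.442 -1.684
v -3.795 -2.458 -1.276
v -3.737 -2.147 -0.912
v -3.426 -2.51 -0.97
v -2.839 -1.324 -1.243
v -2.528 -1.688 -1.301
v -3.025 -1.884 -0.733
v -3.952 -2.212 -1.659
v -3.641 -2.576 -1.717
v -3.054 -1.39 -1.99
v -2.743 -1.753 -2.048
v -3.455 -2.016 -2.227
v -2.621 -2.192 -1.889
v -3.176 -2.7 -1.684
v -3.333 -2.454 -2.068
v -2.99 -2.14 -2.194
v -2.488 -2.151 -1.427
v -3.043 -2.66 -1.223
v -2.986 -2.348 -0.859
v -2.643 -2.034 -0.986
v -2.736 -2.538 -1.573
v -3.437 -1.24 -1.737
v -3.992 -1.749 -1.533
v -3.837 -1.866 -1.974
v -3.494 -1.552 -2.101
v -3.304 -1.2 -1.276
v -3.859 -1.708 -1.071
v -3.49 -1.76 -0.766
v -3.147 -1.446 -0.892
v -3.744 -1.362 -1.387
v -0.383 -4.05 -2.938
v -0.131 -3.286 -2.264
v -1.55 -2.86 -3.851
v -1.299 -2.096 -3.176
v 0.279 -3.804 -3.464
v 0.53 -3.04 -2.789
v -0.889 -2.614 -4.376
v -0.637 -1.85 -3.702
f 1 38 17
f 38 12 41
f 17 41 6
f 38 41 17
f 1 17 13
f 17 6 18
f 13 18 2
f 17 18 13
f 1 13 22
f 13 2 23
f 22 23 8
f 13 23 22
f 1 22 34
f 22 8 37
f 34 37 11
f 22 37 34
f 1 34 38
f 34 11 42
f 38 42 12
f 34 42 38
f 2 18 29
f 18 6 32
f 29 32 10
f 18 32 29
f 6 41 19
f 41 12 40
f 19 40 5
f 41 40 19
f 12 42 39
f 42 11 35
f 39 35 3
f 42 35 39
f 11 37 36
f 37 8 24
f 36 24 7
f 37 24 36
f 8 23 28
f 23 2 25
f 28 25 9
f 23 25 28
f 4 30 16
f 30 10 31
f 16 31 5
f 30 31 16
f 4 16 14
f 16 5 15
f 14 15 3
f 16 15 14
f 4 14 21
f 14 3 20
f 21 20 7
f 14 20 21
f 4 21 26
f 21 7 27
f 26 27 9
f 21 27 26
f 4 26 30
f 26 9 33
f 30 33 10
f 26 33 30
f 5 31 19
f 31 10 32
f 19 32 6
f 31 32 19
f 3 15 39
f 15 5 40
f 39 40 12
f 15 40 39
f 7 20 36
f 20 3 35
f 36 35 11
f 20 35 36
f 9 27 28
f 27 7 24
f 28 24 8
f 27 24 28
f 10 33 29
f 33 9 25
f 29 25 2
f 33 25 29
f 44 46 43
f 47 44 43
f 43 46 45
f 45 47 43
f 44 50 46
f 48 44 47
f 48 50 44
f 46 50 45
f 49 47 45
f 45 50 49
f 49 48 47
f 50 48 49



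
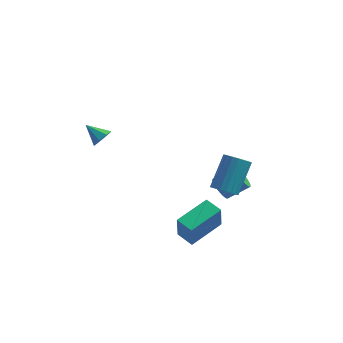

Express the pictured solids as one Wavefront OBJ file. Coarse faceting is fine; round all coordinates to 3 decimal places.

v 1.911 -1.856 -4.708
v 1.982 -2.359 -3.106
v 1.032 -1.303 -4.495
v 1.102 -1.806 -2.894
v 3.098 -0.154 -4.226
v 3.168 -0.657 -2.625
v 2.218 0.399 -4.014
v 2.289 -0.104 -2.412
v 3.553 -1.813 -0.1
v 4.253 -1.707 -0.375
v 4.648 -0.321 1.166
v 3.947 -0.427 1.44
v 4.088 -1.488 -0.531
v 4.483 -0.101 1.01
v 3.83 -1.324 -0.612
v 4.225 0.063 0.929
v 3.524 -1.245 -0.604
v 3.919 0.141 0.936
v 3.223 -1.264 -0.51
v 3.618 0.122 1.031
v 2.979 -1.379 -0.344
v 3.374 0.008 1.196
v 2.834 -1.568 -0.137
v 3.229 -0.181 1.404
v 2.814 -1.8 0.077
v 3.208 -0.413 1.618
v 2.921 -2.034 0.26
v 3.316 -0.647 1.801
v 3.137 -2.23 0.381
v 3.532 -0.843 1.922
v 3.426 -2.354 0.419
v 3.82 -0.967 1.959
v 3.736 -2.384 0.367
v 4.131 -0.998 1.907
v 4.014 -2.316 0.234
v 4.409 -0.929 1.774
v 4.213 -2.161 0.043
v 4.608 -0.774 1.584
v 4.298 -1.946 -0.172
v 4.692 -0.559 1.368
v 2.524 2.29 -3.39
v 2.991 1.86 -3.79
v 4.102 2.341 -3.01
v 3.636 2.77 -2.61
v 2.993 2.108 -3.946
v 4.105 2.588 -3.166
v 2.924 2.383 -4.017
v 4.036 2.864 -3.238
v 2.794 2.644 -3.993
v 3.906 3.125 -3.213
v 2.623 2.851 -3.877
v 3.735 3.332 -3.097
v 2.437 2.973 -3.687
v 3.548 3.454 -2.907
v 2.264 2.99 -3.451
v 3.376 3.471 -2.672
v 2.131 2.901 -3.206
v 3.242 3.382 -2.427
v 2.058 2.719 -2.99
v 3.169 3.2 -2.21
v 2.055 2.472 -2.834
v 3.167 2.952 -2.054
v 2.124 2.196 -2.762
v 3.236 2.677 -1.983
v 2.254 1.935 -2.787
v 3.366 2.416 -2.007
v 2.425 1.728 -2.903
v 3.537 2.209 -2.123
v 2.612 1.606 -3.093
v 3.723 2.087 -2.313
v 2.784 1.589 -3.328
v 3.896 2.07 -2.549
v 2.918 1.678 -3.573
v 4.029 2.159 -2.794
v -2.588 -2.363 3.322
v -2.198 -2.139 3.777
v -3.532 -2.057 3.978
v -2.317 -1.797 3.447
v -2.594 -1.787 3.043
v -2.868 -2.115 2.803
v -2.977 -2.588 2.866
v -2.859 -2.929 3.197
v -2.581 -2.939 3.6
v -2.308 -2.612 3.841
f 2 4 1
f 5 2 1
f 1 4 3
f 3 5 1
f 2 8 4
f 6 2 5
f 6 8 2
f 4 8 3
f 7 5 3
f 3 8 7
f 7 6 5
f 8 6 7
f 10 9 13
f 10 13 11
f 11 13 14
f 11 14 12
f 13 9 15
f 13 15 14
f 14 15 16
f 14 16 12
f 15 9 17
f 15 17 16
f 16 17 18
f 16 18 12
f 17 9 19
f 17 19 18
f 18 19 20
f 18 20 12
f 19 9 21
f 19 21 20
f 20 21 22
f 20 22 12
f 21 9 23
f 21 23 22
f 22 23 24
f 22 24 12
f 23 9 25
f 23 25 24
f 24 25 26
f 24 26 12
f 25 9 27
f 25 27 26
f 26 27 28
f 26 28 12
f 27 9 29
f 27 29 28
f 28 29 30
f 28 30 12
f 29 9 31
f 29 31 30
f 30 31 32
f 30 32 12
f 31 9 33
f 31 33 32
f 32 33 34
f 32 34 12
f 33 9 35
f 33 35 34
f 34 35 36
f 34 36 12
f 35 9 37
f 35 37 36
f 36 37 38
f 36 38 12
f 37 9 39
f 37 39 38
f 38 39 40
f 38 40 12
f 39 9 10
f 39 10 40
f 40 10 11
f 40 11 12
f 42 41 45
f 42 45 43
f 43 45 46
f 43 46 44
f 45 41 47
f 45 47 46
f 46 47 48
f 46 48 44
f 47 41 49
f 47 49 48
f 48 49 50
f 48 50 44
f 49 41 51
f 49 51 50
f 50 51 52
f 50 52 44
f 51 41 53
f 51 53 52
f 52 53 54
f 52 54 44
f 53 41 55
f 53 55 54
f 54 55 56
f 54 56 44
f 55 41 57
f 55 57 56
f 56 57 58
f 56 58 44
f 57 41 59
f 57 59 58
f 58 59 60
f 58 60 44
f 59 41 61
f 59 61 60
f 60 61 62
f 60 62 44
f 61 41 63
f 61 63 62
f 62 63 64
f 62 64 44
f 63 41 65
f 63 65 64
f 64 65 66
f 64 66 44
f 65 41 67
f 65 67 66
f 66 67 68
f 66 68 44
f 67 41 69
f 67 69 68
f 68 69 70
f 68 70 44
f 69 41 71
f 69 71 70
f 70 71 72
f 70 72 44
f 71 41 73
f 71 73 72
f 72 73 74
f 72 74 44
f 73 41 42
f 73 42 74
f 74 42 43
f 74 43 44
f 76 75 78
f 76 78 77
f 78 75 79
f 78 79 77
f 79 75 80
f 79 80 77
f 80 75 81
f 80 81 77
f 81 75 82
f 81 82 77
f 82 75 83
f 82 83 77
f 83 75 84
f 83 84 77
f 84 75 76
f 84 76 77



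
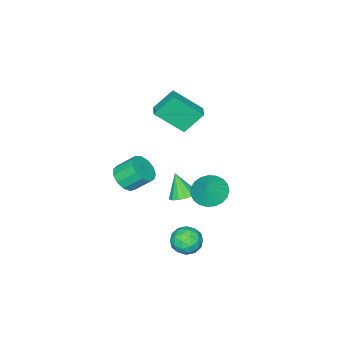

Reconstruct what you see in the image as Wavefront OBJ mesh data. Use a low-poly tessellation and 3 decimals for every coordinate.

v 0.617 0.657 -0.85
v 1.332 0.962 -0.622
v 0.483 -0.057 0.53
v 1.05 1.248 -0.502
v 0.651 1.375 -0.475
v 0.243 1.31 -0.549
v -0.064 1.07 -0.703
v -0.189 0.719 -0.897
v -0.098 0.353 -1.078
v 0.185 0.067 -1.198
v 0.584 -0.06 -1.225
v 0.991 0.005 -1.151
v 1.299 0.245 -0.997
v 1.424 0.595 -0.803
v 1.347 3.181 1.428
v 2.216 3.222 0.857
v 2.033 3.479 2.492
v 2.074 3.63 0.835
v 1.807 3.961 0.915
v 1.46 4.156 1.083
v 1.094 4.183 1.312
v 0.771 4.037 1.56
v 0.548 3.743 1.786
v 0.464 3.352 1.95
v 0.532 2.931 2.023
v 0.741 2.554 1.994
v 1.055 2.285 1.867
v 1.42 2.171 1.664
v 1.772 2.232 1.42
v 2.05 2.457 1.178
v 2.207 2.807 0.979
v 2.152 2.885 -3.474
v 2.826 2.577 -2.869
v 1.214 1.743 -3.011
v 1.888 1.435 -2.406
v 1.444 2.267 -2.244
v 2.023 2.973 -2.53
v 2.017 1.347 -3.35
v 2.596 2.053 -3.636
v 2.743 1.627 -2.792
v 2.388 2.195 -2.109
v 1.652 2.125 -3.771
v 1.297 2.693 -3.088
v 2.571 2.831 -3.212
v 1.469 1.489 -2.668
v 1.208 1.978 -2.573
v 1.604 1.797 -2.217
v 2.099 3.064 -3.013
v 2.495 2.883 -2.658
v 1.683 2.7 -2.29
v 1.545 1.437 -3.222
v 1.941 1.256 -2.867
v 2.436 2.523 -3.663
v 2.832 2.342 -3.307
v 2.357 1.62 -3.59
v 2.918 2.092 -2.811
v 2.367 1.421 -2.539
v 2.443 1.369 -3.094
v 2.783 1.784 -3.262
v 2.71 2.426 -2.41
v 2.159 1.755 -2.137
v 1.898 2.244 -2.042
v 2.238 2.658 -2.211
v 2.661 1.868 -2.364
v 1.881 2.565 -3.743
v 1.33 1.894 -3.47
v 1.802 1.662 -3.669
v 2.142 2.076 -3.838
v 1.673 2.899 -3.341
v 1.122 2.228 -3.069
v 1.257 2.536 -2.618
v 1.597 2.951 -2.786
v 1.379 2.452 -3.516
v -2.668 -0.825 3.724
v -1.664 -2.141 5.127
v -2.046 -0.203 3.861
v -1.041 -1.52 5.264
v -1.759 -1.46 2.476
v -0.754 -2.777 3.879
v -1.136 -0.839 2.613
v -0.132 -2.155 4.016
v 0.27 -4.028 -2.277
v 1.147 -3.789 -1.97
v 0.548 -2.893 -0.955
v -0.33 -3.132 -1.263
v 1.02 -3.434 -2.358
v 0.42 -2.539 -1.344
v 0.654 -3.268 -2.721
v 0.055 -2.373 -1.706
v 0.167 -3.343 -2.942
v -0.433 -2.448 -1.928
v -0.288 -3.636 -2.953
v -0.888 -2.74 -1.939
v -0.566 -4.053 -2.749
v -1.165 -3.157 -1.735
v -0.578 -4.462 -2.395
v -1.178 -3.566 -1.381
v -0.322 -4.733 -2.004
v -0.921 -3.837 -0.99
v 0.123 -4.78 -1.699
v -0.477 -3.885 -0.685
v 0.614 -4.589 -1.578
v 0.015 -3.693 -0.564
v 0.996 -4.219 -1.679
v 0.396 -3.323 -0.665
f 2 1 4
f 2 4 3
f 4 1 5
f 4 5 3
f 5 1 6
f 5 6 3
f 6 1 7
f 6 7 3
f 7 1 8
f 7 8 3
f 8 1 9
f 8 9 3
f 9 1 10
f 9 10 3
f 10 1 11
f 10 11 3
f 11 1 12
f 11 12 3
f 12 1 13
f 12 13 3
f 13 1 14
f 13 14 3
f 14 1 2
f 14 2 3
f 16 15 18
f 16 18 17
f 18 15 19
f 18 19 17
f 19 15 20
f 19 20 17
f 20 15 21
f 20 21 17
f 21 15 22
f 21 22 17
f 22 15 23
f 22 23 17
f 23 15 24
f 23 24 17
f 24 15 25
f 24 25 17
f 25 15 26
f 25 26 17
f 26 15 27
f 26 27 17
f 27 15 28
f 27 28 17
f 28 15 29
f 28 29 17
f 29 15 30
f 29 30 17
f 30 15 31
f 30 31 17
f 31 15 16
f 31 16 17
f 32 69 48
f 69 43 72
f 48 72 37
f 69 72 48
f 32 48 44
f 48 37 49
f 44 49 33
f 48 49 44
f 32 44 53
f 44 33 54
f 53 54 39
f 44 54 53
f 32 53 65
f 53 39 68
f 65 68 42
f 53 68 65
f 32 65 69
f 65 42 73
f 69 73 43
f 65 73 69
f 33 49 60
f 49 37 63
f 60 63 41
f 49 63 60
f 37 72 50
f 72 43 71
f 50 71 36
f 72 71 50
f 43 73 70
f 73 42 66
f 70 66 34
f 73 66 70
f 42 68 67
f 68 39 55
f 67 55 38
f 68 55 67
f 39 54 59
f 54 33 56
f 59 56 40
f 54 56 59
f 35 61 47
f 61 41 62
f 47 62 36
f 61 62 47
f 35 47 45
f 47 36 46
f 45 46 34
f 47 46 45
f 35 45 52
f 45 34 51
f 52 51 38
f 45 51 52
f 35 52 57
f 52 38 58
f 57 58 40
f 52 58 57
f 35 57 61
f 57 40 64
f 61 64 41
f 57 64 61
f 36 62 50
f 62 41 63
f 50 63 37
f 62 63 50
f 34 46 70
f 46 36 71
f 70 71 43
f 46 71 70
f 38 51 67
f 51 34 66
f 67 66 42
f 51 66 67
f 40 58 59
f 58 38 55
f 59 55 39
f 58 55 59
f 41 64 60
f 64 40 56
f 60 56 33
f 64 56 60
f 75 77 74
f 78 75 74
f 74 77 76
f 76 78 74
f 75 81 77
f 79 75 78
f 79 81 75
f 77 81 76
f 80 78 76
f 76 81 80
f 80 79 78
f 81 79 80
f 83 82 86
f 83 86 84
f 84 86 87
f 84 87 85
f 86 82 88
f 86 88 87
f 87 88 89
f 87 89 85
f 88 82 90
f 88 90 89
f 89 90 91
f 89 91 85
f 90 82 92
f 90 92 91
f 91 92 93
f 91 93 85
f 92 82 94
f 92 94 93
f 93 94 95
f 93 95 85
f 94 82 96
f 94 96 95
f 95 96 97
f 95 97 85
f 96 82 98
f 96 98 97
f 97 98 99
f 97 99 85
f 98 82 100
f 98 100 99
f 99 100 101
f 99 101 85
f 100 82 102
f 100 102 101
f 101 102 103
f 101 103 85
f 102 82 104
f 102 104 103
f 103 104 105
f 103 105 85
f 104 82 83
f 104 83 105
f 105 83 84
f 105 84 85



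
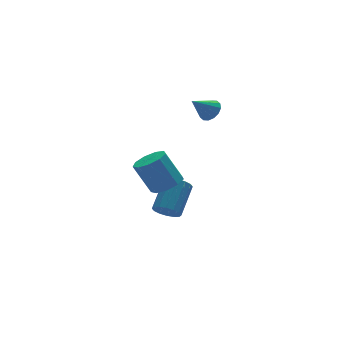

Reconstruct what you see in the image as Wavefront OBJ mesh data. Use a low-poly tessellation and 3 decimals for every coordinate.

v 1.602 -1.883 -1.641
v 2.12 -2.218 -1.289
v 1.616 -1.691 -0.047
v 1.098 -1.357 -0.399
v 2.267 -1.773 -1.418
v 1.763 -1.246 -0.176
v 2.103 -1.38 -1.651
v 1.599 -0.853 -0.409
v 1.704 -1.223 -1.88
v 1.2 -0.696 -0.638
v 1.258 -1.374 -1.997
v 0.754 -0.847 -0.755
v 0.973 -1.764 -1.947
v 0.469 -1.237 -0.705
v 0.982 -2.21 -1.754
v 0.478 -1.683 -0.512
v 1.281 -2.503 -1.508
v 0.777 -1.976 -0.267
v 1.731 -2.506 -1.324
v 1.227 -1.979 -0.083
v 4.197 -0.304 0.951
v 4.453 -0.7 1.216
v 3.383 -0.336 1.689
v 4.547 -0.463 1.33
v 4.548 -0.184 1.343
v 4.455 0.063 1.251
v 4.293 0.212 1.078
v 4.105 0.222 0.871
v 3.942 0.091 0.686
v 3.847 -0.146 0.571
v 3.846 -0.425 0.559
v 3.939 -0.672 0.651
v 4.102 -0.82 0.824
v 4.29 -0.83 1.03
v 2.295 -0.361 -4.287
v 2.773 -0.524 -4.612
v 3.682 0.319 -3.699
v 3.205 0.481 -3.373
v 2.668 -0.264 -4.747
v 3.577 0.578 -3.833
v 2.463 -0.031 -4.759
v 3.373 0.812 -3.845
v 2.214 0.114 -4.644
v 3.123 0.957 -3.73
v 1.986 0.131 -4.433
v 2.895 0.974 -3.52
v 1.841 0.017 -4.184
v 2.751 0.86 -3.27
v 1.818 -0.199 -3.961
v 2.727 0.644 -3.048
v 1.923 -0.458 -3.827
v 2.832 0.384 -2.913
v 2.127 -0.692 -3.815
v 3.037 0.151 -2.901
v 2.377 -0.837 -3.93
v 3.286 0.006 -3.016
v 2.605 -0.854 -4.14
v 3.514 -0.011 -3.227
v 2.749 -0.74 -4.39
v 3.659 0.103 -3.476
f 2 1 5
f 2 5 3
f 3 5 6
f 3 6 4
f 5 1 7
f 5 7 6
f 6 7 8
f 6 8 4
f 7 1 9
f 7 9 8
f 8 9 10
f 8 10 4
f 9 1 11
f 9 11 10
f 10 11 12
f 10 12 4
f 11 1 13
f 11 13 12
f 12 13 14
f 12 14 4
f 13 1 15
f 13 15 14
f 14 15 16
f 14 16 4
f 15 1 17
f 15 17 16
f 16 17 18
f 16 18 4
f 17 1 19
f 17 19 18
f 18 19 20
f 18 20 4
f 19 1 2
f 19 2 20
f 20 2 3
f 20 3 4
f 22 21 24
f 22 24 23
f 24 21 25
f 24 25 23
f 25 21 26
f 25 26 23
f 26 21 27
f 26 27 23
f 27 21 28
f 27 28 23
f 28 21 29
f 28 29 23
f 29 21 30
f 29 30 23
f 30 21 31
f 30 31 23
f 31 21 32
f 31 32 23
f 32 21 33
f 32 33 23
f 33 21 34
f 33 34 23
f 34 21 22
f 34 22 23
f 36 35 39
f 36 39 37
f 37 39 40
f 37 40 38
f 39 35 41
f 39 41 40
f 40 41 42
f 40 42 38
f 41 35 43
f 41 43 42
f 42 43 44
f 42 44 38
f 43 35 45
f 43 45 44
f 44 45 46
f 44 46 38
f 45 35 47
f 45 47 46
f 46 47 48
f 46 48 38
f 47 35 49
f 47 49 48
f 48 49 50
f 48 50 38
f 49 35 51
f 49 51 50
f 50 51 52
f 50 52 38
f 51 35 53
f 51 53 52
f 52 53 54
f 52 54 38
f 53 35 55
f 53 55 54
f 54 55 56
f 54 56 38
f 55 35 57
f 55 57 56
f 56 57 58
f 56 58 38
f 57 35 59
f 57 59 58
f 58 59 60
f 58 60 38
f 59 35 36
f 59 36 60
f 60 36 37
f 60 37 38



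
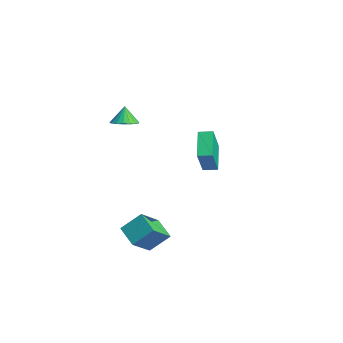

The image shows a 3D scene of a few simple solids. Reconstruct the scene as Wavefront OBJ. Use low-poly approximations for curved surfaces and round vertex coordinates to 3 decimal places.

v -2.647 -2.483 3.029
v -2.204 -3.095 3.294
v -3.013 -2.297 4.071
v -1.982 -2.818 3.323
v -1.892 -2.475 3.293
v -1.951 -2.133 3.211
v -2.148 -1.861 3.093
v -2.444 -1.712 2.962
v -2.78 -1.716 2.845
v -3.089 -1.872 2.764
v -3.312 -2.149 2.735
v -3.402 -2.492 2.765
v -3.343 -2.833 2.847
v -3.146 -3.105 2.965
v -2.85 -3.254 3.096
v -2.514 -3.25 3.213
v -4.549 3.05 -1.085
v -3.608 2.264 0.742
v -4.123 3.779 -0.991
v -3.181 2.994 0.836
v -3.159 2.366 -2.096
v -2.217 1.581 -0.269
v -2.732 3.096 -2.002
v -1.791 2.31 -0.175
v 2.769 -4.983 -1.401
v 3.05 -3.945 -0.444
v 2.179 -3.791 -2.522
v 2.459 -2.752 -1.565
v 4.021 -4.848 -1.915
v 4.301 -3.809 -0.958
v 3.43 -3.655 -3.036
v 3.711 -2.617 -2.079
f 2 1 4
f 2 4 3
f 4 1 5
f 4 5 3
f 5 1 6
f 5 6 3
f 6 1 7
f 6 7 3
f 7 1 8
f 7 8 3
f 8 1 9
f 8 9 3
f 9 1 10
f 9 10 3
f 10 1 11
f 10 11 3
f 11 1 12
f 11 12 3
f 12 1 13
f 12 13 3
f 13 1 14
f 13 14 3
f 14 1 15
f 14 15 3
f 15 1 16
f 15 16 3
f 16 1 2
f 16 2 3
f 18 20 17
f 21 18 17
f 17 20 19
f 19 21 17
f 18 24 20
f 22 18 21
f 22 24 18
f 20 24 19
f 23 21 19
f 19 24 23
f 23 22 21
f 24 22 23
f 26 28 25
f 29 26 25
f 25 28 27
f 27 29 25
f 26 32 28
f 30 26 29
f 30 32 26
f 28 32 27
f 31 29 27
f 27 32 31
f 31 30 29
f 32 30 31



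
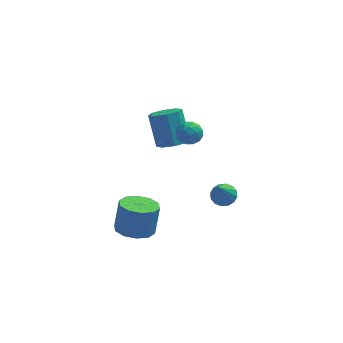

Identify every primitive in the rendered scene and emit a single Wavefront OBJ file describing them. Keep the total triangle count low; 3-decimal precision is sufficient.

v -1.062 2.113 3.888
v -0.493 2.246 3.534
v -1.307 1.294 3.186
v -0.738 1.427 2.832
v -0.696 1.161 3.46
v -0.544 1.667 3.894
v -1.256 1.873 2.826
v -1.104 2.379 3.26
v -0.612 2.097 2.878
v -0.266 1.657 3.27
v -1.534 1.883 3.45
v -1.188 1.443 3.842
v -0.756 2.251 3.773
v -1.044 1.289 2.947
v -1.019 1.133 3.317
v -0.685 1.211 3.109
v -0.786 1.911 3.984
v -0.451 1.989 3.776
v -0.571 1.352 3.733
v -1.349 1.551 2.944
v -1.014 1.629 2.736
v -1.115 2.329 3.611
v -0.781 2.407 3.403
v -1.229 2.188 2.987
v -0.491 2.242 3.179
v -0.636 1.761 2.766
v -0.94 2.023 2.763
v -0.851 2.32 3.018
v -0.288 1.983 3.409
v -0.432 1.502 2.997
v -0.407 1.346 3.366
v -0.318 1.643 3.621
v -0.358 1.896 3.024
v -1.368 2.038 3.723
v -1.512 1.557 3.311
v -1.482 1.897 3.099
v -1.393 2.194 3.354
v -1.164 1.779 3.954
v -1.309 1.298 3.541
v -0.949 1.22 3.702
v -0.86 1.517 3.957
v -1.442 1.644 3.696
v -1.632 3.306 1.26
v -1.021 2.895 1.642
v -1.396 3.803 3.221
v -2.008 4.214 2.84
v -0.821 3.437 1.378
v -1.196 4.345 2.957
v -1.097 3.902 1.045
v -1.472 4.81 2.624
v -1.686 4.018 0.838
v -2.061 4.927 2.417
v -2.244 3.717 0.879
v -2.619 4.625 2.458
v -2.444 3.175 1.143
v -2.819 4.083 2.722
v -2.168 2.71 1.476
v -2.543 3.618 3.055
v -1.579 2.593 1.683
v -1.954 3.502 3.262
v -3.487 -1.97 -0.375
v -2.857 -2.688 -0.282
v -2.622 -2.288 1.208
v -3.253 -1.57 1.115
v -2.56 -2.205 -0.458
v -2.325 -1.805 1.032
v -2.618 -1.632 -0.602
v -2.383 -1.233 0.887
v -3.008 -1.188 -0.66
v -2.773 -0.789 0.83
v -3.581 -1.043 -0.608
v -3.346 -0.644 0.881
v -4.118 -1.252 -0.468
v -3.883 -0.852 1.022
v -4.415 -1.735 -0.292
v -4.18 -1.335 1.198
v -4.357 -2.307 -0.147
v -4.122 -1.908 1.342
v -3.967 -2.751 -0.09
v -3.732 -2.352 1.4
v -3.394 -2.896 -0.141
v -3.159 -2.497 1.348
v 0.704 0.957 -0.593
v 1.13 1.322 -0.263
v 0.396 -0.117 0.993
v 0.833 1.473 -0.218
v 0.501 1.486 -0.274
v 0.224 1.358 -0.415
v 0.075 1.122 -0.604
v 0.096 0.842 -0.789
v 0.279 0.593 -0.922
v 0.576 0.442 -0.967
v 0.907 0.429 -0.912
v 1.185 0.557 -0.771
v 1.333 0.793 -0.582
v 1.313 1.073 -0.396
f 1 38 17
f 38 12 41
f 17 41 6
f 38 41 17
f 1 17 13
f 17 6 18
f 13 18 2
f 17 18 13
f 1 13 22
f 13 2 23
f 22 23 8
f 13 23 22
f 1 22 34
f 22 8 37
f 34 37 11
f 22 37 34
f 1 34 38
f 34 11 42
f 38 42 12
f 34 42 38
f 2 18 29
f 18 6 32
f 29 32 10
f 18 32 29
f 6 41 19
f 41 12 40
f 19 40 5
f 41 40 19
f 12 42 39
f 42 11 35
f 39 35 3
f 42 35 39
f 11 37 36
f 37 8 24
f 36 24 7
f 37 24 36
f 8 23 28
f 23 2 25
f 28 25 9
f 23 25 28
f 4 30 16
f 30 10 31
f 16 31 5
f 30 31 16
f 4 16 14
f 16 5 15
f 14 15 3
f 16 15 14
f 4 14 21
f 14 3 20
f 21 20 7
f 14 20 21
f 4 21 26
f 21 7 27
f 26 27 9
f 21 27 26
f 4 26 30
f 26 9 33
f 30 33 10
f 26 33 30
f 5 31 19
f 31 10 32
f 19 32 6
f 31 32 19
f 3 15 39
f 15 5 40
f 39 40 12
f 15 40 39
f 7 20 36
f 20 3 35
f 36 35 11
f 20 35 36
f 9 27 28
f 27 7 24
f 28 24 8
f 27 24 28
f 10 33 29
f 33 9 25
f 29 25 2
f 33 25 29
f 44 43 47
f 44 47 45
f 45 47 48
f 45 48 46
f 47 43 49
f 47 49 48
f 48 49 50
f 48 50 46
f 49 43 51
f 49 51 50
f 50 51 52
f 50 52 46
f 51 43 53
f 51 53 52
f 52 53 54
f 52 54 46
f 53 43 55
f 53 55 54
f 54 55 56
f 54 56 46
f 55 43 57
f 55 57 56
f 56 57 58
f 56 58 46
f 57 43 59
f 57 59 58
f 58 59 60
f 58 60 46
f 59 43 44
f 59 44 60
f 60 44 45
f 60 45 46
f 62 61 65
f 62 65 63
f 63 65 66
f 63 66 64
f 65 61 67
f 65 67 66
f 66 67 68
f 66 68 64
f 67 61 69
f 67 69 68
f 68 69 70
f 68 70 64
f 69 61 71
f 69 71 70
f 70 71 72
f 70 72 64
f 71 61 73
f 71 73 72
f 72 73 74
f 72 74 64
f 73 61 75
f 73 75 74
f 74 75 76
f 74 76 64
f 75 61 77
f 75 77 76
f 76 77 78
f 76 78 64
f 77 61 79
f 77 79 78
f 78 79 80
f 78 80 64
f 79 61 81
f 79 81 80
f 80 81 82
f 80 82 64
f 81 61 62
f 81 62 82
f 82 62 63
f 82 63 64
f 84 83 86
f 84 86 85
f 86 83 87
f 86 87 85
f 87 83 88
f 87 88 85
f 88 83 89
f 88 89 85
f 89 83 90
f 89 90 85
f 90 83 91
f 90 91 85
f 91 83 92
f 91 92 85
f 92 83 93
f 92 93 85
f 93 83 94
f 93 94 85
f 94 83 95
f 94 95 85
f 95 83 96
f 95 96 85
f 96 83 84
f 96 84 85

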